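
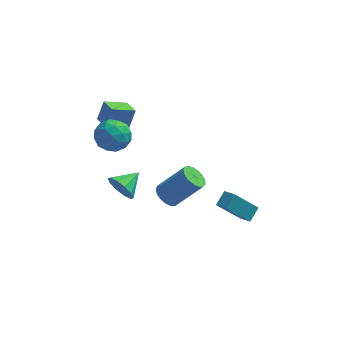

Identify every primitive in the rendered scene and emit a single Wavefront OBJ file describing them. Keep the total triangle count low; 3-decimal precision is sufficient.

v -0.036 -1.112 -4.518
v 0.355 -0.563 -4.931
v 1.806 -0.38 -3.315
v 1.416 -0.928 -2.902
v 0.105 -0.364 -4.729
v 1.556 -0.18 -3.113
v -0.177 -0.335 -4.479
v 1.274 -0.152 -2.863
v -0.427 -0.485 -4.238
v 1.024 -0.302 -2.622
v -0.587 -0.778 -4.061
v 0.864 -0.595 -2.445
v -0.621 -1.148 -3.989
v 0.83 -0.965 -2.372
v -0.521 -1.509 -4.038
v 0.931 -1.326 -2.421
v -0.309 -1.779 -4.197
v 1.142 -1.596 -2.58
v -0.035 -1.897 -4.43
v 1.416 -1.713 -2.813
v 0.239 -1.834 -4.683
v 1.69 -1.651 -3.066
v 0.45 -1.606 -4.898
v 1.901 -1.423 -3.281
v 0.55 -1.265 -5.026
v 2.001 -1.081 -3.41
v 0.516 -0.888 -5.038
v 1.967 -0.705 -3.422
v -3.317 -0.409 0.467
v -3 0.012 1.589
v -3.865 0.492 0.284
v -3.547 0.913 1.406
v -2.153 0.187 -0.086
v -1.835 0.608 1.036
v -2.7 1.088 -0.269
v -2.383 1.509 0.853
v -2.111 -4.225 -0.977
v -1.584 -4.359 -1.694
v -1.269 -3.235 -0.543
v -1.964 -3.977 -1.829
v -2.401 -3.689 -1.639
v -2.726 -3.605 -1.196
v -2.817 -3.759 -0.669
v -2.638 -4.09 -0.259
v -2.258 -4.473 -0.124
v -1.822 -4.761 -0.314
v -1.496 -4.844 -0.758
v -1.405 -4.691 -1.284
v -2.972 -1.261 1.916
v -2.149 -1.117 1.277
v -3.331 -2.723 1.123
v -2.508 -2.579 0.484
v -2.352 -2.791 1.502
v -2.131 -1.887 1.992
v -3.349 -1.953 0.408
v -3.128 -1.049 0.898
v -2.383 -1.544 0.345
v -1.766 -2.062 1.021
v -3.714 -1.778 1.379
v -3.097 -2.296 2.055
v -2.529 -1.061 1.666
v -2.951 -2.779 0.734
v -2.859 -2.904 1.332
v -2.376 -2.819 0.957
v -2.518 -1.514 2.086
v -2.035 -1.429 1.711
v -2.154 -2.413 1.843
v -3.445 -2.411 0.689
v -2.962 -2.326 0.314
v -3.104 -1.021 1.443
v -2.621 -0.936 1.068
v -3.326 -1.427 0.557
v -2.183 -1.227 0.743
v -2.394 -2.086 0.277
v -2.888 -1.718 0.232
v -2.758 -1.187 0.52
v -1.821 -1.531 1.14
v -2.031 -2.391 0.674
v -1.94 -2.515 1.273
v -1.809 -1.984 1.561
v -1.958 -1.782 0.592
v -3.449 -1.449 1.726
v -3.659 -2.309 1.26
v -3.671 -1.856 0.839
v -3.54 -1.325 1.127
v -3.086 -1.754 2.123
v -3.297 -2.613 1.657
v -2.722 -2.653 1.88
v -2.592 -2.122 2.168
v -3.522 -2.058 1.808
v 2.689 -2.792 -3.422
v 3.25 -3.323 -3.118
v 3.072 -2.086 -2.896
v 3.633 -2.617 -2.593
v 3.927 -2.343 -4.927
v 4.488 -2.874 -4.624
v 4.31 -1.637 -4.402
v 4.871 -2.168 -4.098
f 2 1 5
f 2 5 3
f 3 5 6
f 3 6 4
f 5 1 7
f 5 7 6
f 6 7 8
f 6 8 4
f 7 1 9
f 7 9 8
f 8 9 10
f 8 10 4
f 9 1 11
f 9 11 10
f 10 11 12
f 10 12 4
f 11 1 13
f 11 13 12
f 12 13 14
f 12 14 4
f 13 1 15
f 13 15 14
f 14 15 16
f 14 16 4
f 15 1 17
f 15 17 16
f 16 17 18
f 16 18 4
f 17 1 19
f 17 19 18
f 18 19 20
f 18 20 4
f 19 1 21
f 19 21 20
f 20 21 22
f 20 22 4
f 21 1 23
f 21 23 22
f 22 23 24
f 22 24 4
f 23 1 25
f 23 25 24
f 24 25 26
f 24 26 4
f 25 1 27
f 25 27 26
f 26 27 28
f 26 28 4
f 27 1 2
f 27 2 28
f 28 2 3
f 28 3 4
f 30 32 29
f 33 30 29
f 29 32 31
f 31 33 29
f 30 36 32
f 34 30 33
f 34 36 30
f 32 36 31
f 35 33 31
f 31 36 35
f 35 34 33
f 36 34 35
f 38 37 40
f 38 40 39
f 40 37 41
f 40 41 39
f 41 37 42
f 41 42 39
f 42 37 43
f 42 43 39
f 43 37 44
f 43 44 39
f 44 37 45
f 44 45 39
f 45 37 46
f 45 46 39
f 46 37 47
f 46 47 39
f 47 37 48
f 47 48 39
f 48 37 38
f 48 38 39
f 49 86 65
f 86 60 89
f 65 89 54
f 86 89 65
f 49 65 61
f 65 54 66
f 61 66 50
f 65 66 61
f 49 61 70
f 61 50 71
f 70 71 56
f 61 71 70
f 49 70 82
f 70 56 85
f 82 85 59
f 70 85 82
f 49 82 86
f 82 59 90
f 86 90 60
f 82 90 86
f 50 66 77
f 66 54 80
f 77 80 58
f 66 80 77
f 54 89 67
f 89 60 88
f 67 88 53
f 89 88 67
f 60 90 87
f 90 59 83
f 87 83 51
f 90 83 87
f 59 85 84
f 85 56 72
f 84 72 55
f 85 72 84
f 56 71 76
f 71 50 73
f 76 73 57
f 71 73 76
f 52 78 64
f 78 58 79
f 64 79 53
f 78 79 64
f 52 64 62
f 64 53 63
f 62 63 51
f 64 63 62
f 52 62 69
f 62 51 68
f 69 68 55
f 62 68 69
f 52 69 74
f 69 55 75
f 74 75 57
f 69 75 74
f 52 74 78
f 74 57 81
f 78 81 58
f 74 81 78
f 53 79 67
f 79 58 80
f 67 80 54
f 79 80 67
f 51 63 87
f 63 53 88
f 87 88 60
f 63 88 87
f 55 68 84
f 68 51 83
f 84 83 59
f 68 83 84
f 57 75 76
f 75 55 72
f 76 72 56
f 75 72 76
f 58 81 77
f 81 57 73
f 77 73 50
f 81 73 77
f 92 94 91
f 95 92 91
f 91 94 93
f 93 95 91
f 92 98 94
f 96 92 95
f 96 98 92
f 94 98 93
f 97 95 93
f 93 98 97
f 97 96 95
f 98 96 97



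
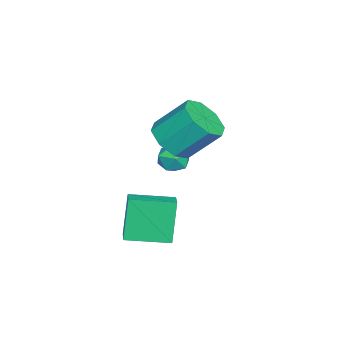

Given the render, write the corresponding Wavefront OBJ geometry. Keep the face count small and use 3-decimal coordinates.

v 0.88 1.727 -4.094
v 0.252 1.785 -2.248
v 0.471 3.489 -4.289
v -0.157 3.548 -2.444
v 1.717 1.952 -3.816
v 1.089 2.011 -1.971
v 1.308 3.715 -4.012
v 0.68 3.773 -2.166
v -3.181 3.091 -1.468
v -2.963 3.461 -2.092
v -2.157 2.419 -1.508
v -1.939 2.789 -2.132
v -1.957 3.148 -1.466
v -2.59 3.563 -1.441
v -2.53 2.317 -2.159
v -3.163 2.732 -2.134
v -2.56 2.982 -2.519
v -2.206 3.496 -2.09
v -2.914 2.384 -1.51
v -2.56 2.898 -1.081
v -1.207 3.132 0.02
v -0.224 2.897 0.341
v -0.351 4.172 1.662
v -1.333 4.408 1.34
v -0.235 3.48 -0.223
v -0.362 4.755 1.098
v -0.815 3.86 -0.645
v -0.942 5.135 0.676
v -1.624 3.813 -0.677
v -1.751 5.088 0.643
v -2.189 3.368 -0.302
v -2.316 4.643 1.019
v -2.178 2.785 0.262
v -2.305 4.06 1.583
v -1.598 2.405 0.684
v -1.725 3.68 2.005
v -0.789 2.452 0.717
v -0.916 3.727 2.037
f 2 4 1
f 5 2 1
f 1 4 3
f 3 5 1
f 2 8 4
f 6 2 5
f 6 8 2
f 4 8 3
f 7 5 3
f 3 8 7
f 7 6 5
f 8 6 7
f 9 20 14
f 9 14 10
f 9 10 16
f 9 16 19
f 9 19 20
f 10 14 18
f 14 20 13
f 20 19 11
f 19 16 15
f 16 10 17
f 12 18 13
f 12 13 11
f 12 11 15
f 12 15 17
f 12 17 18
f 13 18 14
f 11 13 20
f 15 11 19
f 17 15 16
f 18 17 10
f 22 21 25
f 22 25 23
f 23 25 26
f 23 26 24
f 25 21 27
f 25 27 26
f 26 27 28
f 26 28 24
f 27 21 29
f 27 29 28
f 28 29 30
f 28 30 24
f 29 21 31
f 29 31 30
f 30 31 32
f 30 32 24
f 31 21 33
f 31 33 32
f 32 33 34
f 32 34 24
f 33 21 35
f 33 35 34
f 34 35 36
f 34 36 24
f 35 21 37
f 35 37 36
f 36 37 38
f 36 38 24
f 37 21 22
f 37 22 38
f 38 22 23
f 38 23 24



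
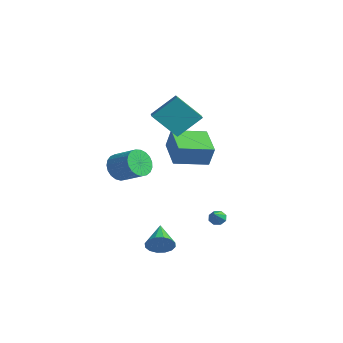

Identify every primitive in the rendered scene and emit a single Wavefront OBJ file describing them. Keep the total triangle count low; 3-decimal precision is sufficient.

v 0.952 1.591 -3.386
v 1.307 1.576 -3.766
v 1.768 0.809 -2.594
v 1.362 1.883 -3.519
v 1.176 2.019 -3.195
v 0.86 1.904 -2.982
v 0.598 1.606 -3.007
v 0.543 1.299 -3.254
v 0.728 1.163 -3.578
v 1.045 1.277 -3.791
v -3.279 -2.14 -0.19
v -2.789 -2.324 -0.995
v -1.411 -1.805 -0.274
v -1.901 -1.62 0.53
v -2.902 -1.945 -1.052
v -1.524 -1.426 -0.331
v -3.081 -1.6 -0.959
v -1.702 -1.081 -0.239
v -3.293 -1.348 -0.734
v -1.914 -0.829 -0.013
v -3.503 -1.233 -0.415
v -2.125 -0.714 0.306
v -3.675 -1.275 -0.057
v -2.296 -0.756 0.664
v -3.778 -1.466 0.278
v -2.399 -0.947 0.999
v -3.795 -1.774 0.532
v -2.416 -1.255 1.253
v -3.723 -2.145 0.661
v -2.344 -1.625 1.382
v -3.574 -2.515 0.643
v -2.195 -1.995 1.364
v -3.374 -2.82 0.481
v -1.995 -2.301 1.201
v -3.158 -3.007 0.202
v -1.779 -2.488 0.923
v -2.963 -3.045 -0.144
v -1.584 -2.526 0.577
v -2.822 -2.926 -0.498
v -1.444 -2.407 0.222
v -2.761 -2.671 -0.799
v -1.382 -2.152 -0.079
v -5.197 2.063 0.016
v -4.682 2.117 1.349
v -4.597 4.082 -0.298
v -4.082 4.137 1.035
v -3.338 1.403 -0.675
v -2.823 1.458 0.658
v -2.738 3.423 -0.989
v -2.223 3.477 0.344
v -3.46 1.692 1.509
v -4.438 0.612 2.98
v -3.029 3.085 2.819
v -4.007 2.005 4.29
v -2.453 1.135 1.77
v -3.431 0.055 3.241
v -2.022 2.528 3.08
v -3 1.448 4.551
v 3.436 -3.607 -3.188
v 3.949 -3.273 -2.643
v 2.124 -2.793 -2.452
v 3.938 -2.998 -2.966
v 3.793 -2.887 -3.349
v 3.551 -2.968 -3.689
v 3.279 -3.221 -3.894
v 3.049 -3.577 -3.91
v 2.922 -3.941 -3.733
v 2.933 -4.216 -3.41
v 3.079 -4.328 -3.027
v 3.32 -4.246 -2.687
v 3.592 -3.993 -2.482
v 3.822 -3.637 -2.466
f 2 1 4
f 2 4 3
f 4 1 5
f 4 5 3
f 5 1 6
f 5 6 3
f 6 1 7
f 6 7 3
f 7 1 8
f 7 8 3
f 8 1 9
f 8 9 3
f 9 1 10
f 9 10 3
f 10 1 2
f 10 2 3
f 12 11 15
f 12 15 13
f 13 15 16
f 13 16 14
f 15 11 17
f 15 17 16
f 16 17 18
f 16 18 14
f 17 11 19
f 17 19 18
f 18 19 20
f 18 20 14
f 19 11 21
f 19 21 20
f 20 21 22
f 20 22 14
f 21 11 23
f 21 23 22
f 22 23 24
f 22 24 14
f 23 11 25
f 23 25 24
f 24 25 26
f 24 26 14
f 25 11 27
f 25 27 26
f 26 27 28
f 26 28 14
f 27 11 29
f 27 29 28
f 28 29 30
f 28 30 14
f 29 11 31
f 29 31 30
f 30 31 32
f 30 32 14
f 31 11 33
f 31 33 32
f 32 33 34
f 32 34 14
f 33 11 35
f 33 35 34
f 34 35 36
f 34 36 14
f 35 11 37
f 35 37 36
f 36 37 38
f 36 38 14
f 37 11 39
f 37 39 38
f 38 39 40
f 38 40 14
f 39 11 41
f 39 41 40
f 40 41 42
f 40 42 14
f 41 11 12
f 41 12 42
f 42 12 13
f 42 13 14
f 44 46 43
f 47 44 43
f 43 46 45
f 45 47 43
f 44 50 46
f 48 44 47
f 48 50 44
f 46 50 45
f 49 47 45
f 45 50 49
f 49 48 47
f 50 48 49
f 52 54 51
f 55 52 51
f 51 54 53
f 53 55 51
f 52 58 54
f 56 52 55
f 56 58 52
f 54 58 53
f 57 55 53
f 53 58 57
f 57 56 55
f 58 56 57
f 60 59 62
f 60 62 61
f 62 59 63
f 62 63 61
f 63 59 64
f 63 64 61
f 64 59 65
f 64 65 61
f 65 59 66
f 65 66 61
f 66 59 67
f 66 67 61
f 67 59 68
f 67 68 61
f 68 59 69
f 68 69 61
f 69 59 70
f 69 70 61
f 70 59 71
f 70 71 61
f 71 59 72
f 71 72 61
f 72 59 60
f 72 60 61



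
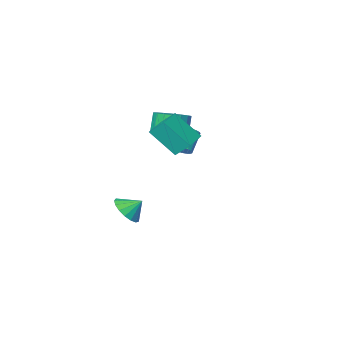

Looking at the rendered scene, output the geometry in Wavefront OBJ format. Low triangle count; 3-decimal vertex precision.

v -0.687 -1.973 2.128
v 0.278 -1.866 2.441
v -0.068 -2.161 3.605
v -1.033 -2.267 3.292
v 0.107 -1.449 2.495
v -0.238 -1.743 3.66
v -0.221 -1.136 2.477
v -0.566 -1.43 3.642
v -0.641 -0.988 2.39
v -0.987 -1.282 3.555
v -1.071 -1.036 2.251
v -1.416 -1.33 3.415
v -1.424 -1.269 2.087
v -1.77 -1.563 3.252
v -1.632 -1.641 1.931
v -1.977 -1.935 3.096
v -1.652 -2.079 1.815
v -1.998 -2.374 2.979
v -1.482 -2.497 1.76
v -1.827 -2.791 2.925
v -1.154 -2.81 1.778
v -1.499 -3.104 2.943
v -0.733 -2.958 1.865
v -1.079 -3.252 3.03
v -0.304 -2.91 2.005
v -0.649 -3.204 3.169
v 0.05 -2.677 2.168
v -0.296 -2.971 3.333
v 0.257 -2.305 2.324
v -0.088 -2.599 3.489
v -1.895 -2.741 0.305
v -1.575 -3.225 0.291
v -2.406 -3.803 1.301
v -2.725 -3.319 1.315
v -1.461 -3.094 0.459
v -2.292 -3.672 1.469
v -1.423 -2.903 0.6
v -2.253 -3.481 1.611
v -1.465 -2.683 0.691
v -2.296 -3.261 1.701
v -1.582 -2.474 0.714
v -2.413 -3.052 1.725
v -1.754 -2.311 0.667
v -2.584 -2.889 1.677
v -1.949 -2.222 0.557
v -2.78 -2.8 1.568
v -2.135 -2.223 0.404
v -2.966 -2.8 1.414
v -2.279 -2.313 0.233
v -3.11 -2.891 1.243
v -2.357 -2.478 0.075
v -3.188 -3.056 1.085
v -2.355 -2.688 -0.043
v -3.186 -3.266 0.967
v -2.274 -2.907 -0.102
v -3.104 -3.485 0.909
v -2.126 -3.098 -0.09
v -2.957 -3.676 0.921
v -1.939 -3.227 -0.009
v -2.77 -3.804 1.001
v -1.744 -3.272 0.125
v -2.575 -3.849 1.136
v 0.443 -0.896 3.521
v -0.023 -0.218 4.324
v -0.47 0.157 2.101
v -0.937 0.836 2.904
v 1.637 0.024 3.436
v 1.17 0.703 4.239
v 0.723 1.078 2.016
v 0.257 1.756 2.819
v 1.219 -3.174 -3.63
v 1.959 -3.056 -2.983
v 0.521 -2.746 -2.91
v 1.956 -2.65 -3.227
v 1.784 -2.364 -3.564
v 1.483 -2.263 -3.915
v 1.121 -2.371 -4.202
v 0.781 -2.663 -4.357
v 0.542 -3.072 -4.346
v 0.458 -3.504 -4.171
v 0.548 -3.861 -3.872
v 0.792 -4.06 -3.517
v 1.133 -4.056 -3.189
v 1.494 -3.85 -2.962
v 1.792 -3.489 -2.887
f 2 1 5
f 2 5 3
f 3 5 6
f 3 6 4
f 5 1 7
f 5 7 6
f 6 7 8
f 6 8 4
f 7 1 9
f 7 9 8
f 8 9 10
f 8 10 4
f 9 1 11
f 9 11 10
f 10 11 12
f 10 12 4
f 11 1 13
f 11 13 12
f 12 13 14
f 12 14 4
f 13 1 15
f 13 15 14
f 14 15 16
f 14 16 4
f 15 1 17
f 15 17 16
f 16 17 18
f 16 18 4
f 17 1 19
f 17 19 18
f 18 19 20
f 18 20 4
f 19 1 21
f 19 21 20
f 20 21 22
f 20 22 4
f 21 1 23
f 21 23 22
f 22 23 24
f 22 24 4
f 23 1 25
f 23 25 24
f 24 25 26
f 24 26 4
f 25 1 27
f 25 27 26
f 26 27 28
f 26 28 4
f 27 1 29
f 27 29 28
f 28 29 30
f 28 30 4
f 29 1 2
f 29 2 30
f 30 2 3
f 30 3 4
f 32 31 35
f 32 35 33
f 33 35 36
f 33 36 34
f 35 31 37
f 35 37 36
f 36 37 38
f 36 38 34
f 37 31 39
f 37 39 38
f 38 39 40
f 38 40 34
f 39 31 41
f 39 41 40
f 40 41 42
f 40 42 34
f 41 31 43
f 41 43 42
f 42 43 44
f 42 44 34
f 43 31 45
f 43 45 44
f 44 45 46
f 44 46 34
f 45 31 47
f 45 47 46
f 46 47 48
f 46 48 34
f 47 31 49
f 47 49 48
f 48 49 50
f 48 50 34
f 49 31 51
f 49 51 50
f 50 51 52
f 50 52 34
f 51 31 53
f 51 53 52
f 52 53 54
f 52 54 34
f 53 31 55
f 53 55 54
f 54 55 56
f 54 56 34
f 55 31 57
f 55 57 56
f 56 57 58
f 56 58 34
f 57 31 59
f 57 59 58
f 58 59 60
f 58 60 34
f 59 31 61
f 59 61 60
f 60 61 62
f 60 62 34
f 61 31 32
f 61 32 62
f 62 32 33
f 62 33 34
f 64 66 63
f 67 64 63
f 63 66 65
f 65 67 63
f 64 70 66
f 68 64 67
f 68 70 64
f 66 70 65
f 69 67 65
f 65 70 69
f 69 68 67
f 70 68 69
f 72 71 74
f 72 74 73
f 74 71 75
f 74 75 73
f 75 71 76
f 75 76 73
f 76 71 77
f 76 77 73
f 77 71 78
f 77 78 73
f 78 71 79
f 78 79 73
f 79 71 80
f 79 80 73
f 80 71 81
f 80 81 73
f 81 71 82
f 81 82 73
f 82 71 83
f 82 83 73
f 83 71 84
f 83 84 73
f 84 71 85
f 84 85 73
f 85 71 72
f 85 72 73



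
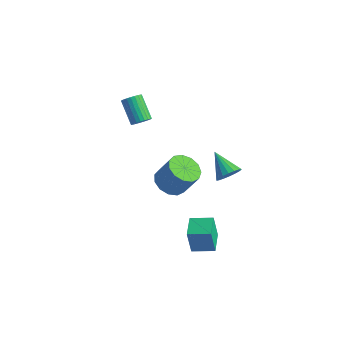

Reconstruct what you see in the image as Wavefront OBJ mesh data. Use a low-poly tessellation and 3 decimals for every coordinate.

v -2.155 -1.277 2.904
v -1.729 -1.001 3.224
v -2.879 -0.467 4.296
v -3.305 -0.743 3.976
v -1.79 -0.832 3.074
v -2.94 -0.298 4.146
v -1.907 -0.73 2.898
v -3.057 -0.197 3.97
v -2.062 -0.712 2.723
v -3.212 -0.179 3.795
v -2.23 -0.78 2.576
v -3.38 -0.247 3.648
v -2.388 -0.924 2.479
v -3.538 -0.39 3.55
v -2.51 -1.121 2.446
v -3.66 -0.587 3.518
v -2.578 -1.342 2.483
v -3.728 -0.808 3.555
v -2.581 -1.553 2.584
v -3.731 -1.019 3.656
v -2.52 -1.722 2.734
v -3.67 -1.188 3.806
v -2.403 -1.823 2.91
v -3.553 -1.29 3.982
v -2.248 -1.841 3.085
v -3.398 -1.308 4.157
v -2.08 -1.773 3.232
v -3.23 -1.24 4.304
v -1.922 -1.63 3.33
v -3.072 -1.096 4.401
v -1.8 -1.433 3.362
v -2.95 -0.899 4.434
v -1.732 -1.212 3.325
v -2.882 -0.678 4.397
v 3.012 -0.103 0.417
v 3.419 -0.188 1.077
v 1.668 0.343 1.303
v 3.474 0.144 0.995
v 3.439 0.428 0.798
v 3.318 0.606 0.525
v 3.137 0.644 0.232
v 2.932 0.534 -0.025
v 2.742 0.298 -0.195
v 2.605 -0.017 -0.243
v 2.549 -0.35 -0.16
v 2.585 -0.634 0.037
v 2.706 -0.812 0.309
v 2.886 -0.85 0.603
v 3.092 -0.74 0.86
v 3.282 -0.504 1.029
v 1.81 -1.588 -4.757
v 1.614 -1.741 -3.166
v 2.921 -0.886 -4.553
v 2.725 -1.039 -2.962
v 2.555 -2.761 -4.778
v 2.359 -2.914 -3.187
v 3.666 -2.059 -4.574
v 3.47 -2.212 -2.983
v -1.04 -0.173 -2.777
v -0.176 -0.603 -3.137
v 0.624 -0.278 -1.603
v -0.24 0.153 -1.243
v -0.147 -0.039 -3.271
v 0.654 0.286 -1.738
v -0.401 0.482 -3.249
v 0.4 0.807 -1.716
v -0.858 0.796 -3.077
v -0.057 1.121 -1.544
v -1.373 0.802 -2.809
v -0.572 1.127 -1.276
v -1.782 0.498 -2.531
v -0.982 0.823 -0.998
v -1.956 -0.018 -2.331
v -1.155 0.307 -0.798
v -1.839 -0.583 -2.272
v -1.038 -0.258 -0.739
v -1.468 -1.018 -2.374
v -0.668 -0.693 -0.841
v -0.962 -1.185 -2.603
v -0.161 -0.86 -1.07
v -0.48 -1.03 -2.887
v 0.32 -0.705 -1.354
f 2 1 5
f 2 5 3
f 3 5 6
f 3 6 4
f 5 1 7
f 5 7 6
f 6 7 8
f 6 8 4
f 7 1 9
f 7 9 8
f 8 9 10
f 8 10 4
f 9 1 11
f 9 11 10
f 10 11 12
f 10 12 4
f 11 1 13
f 11 13 12
f 12 13 14
f 12 14 4
f 13 1 15
f 13 15 14
f 14 15 16
f 14 16 4
f 15 1 17
f 15 17 16
f 16 17 18
f 16 18 4
f 17 1 19
f 17 19 18
f 18 19 20
f 18 20 4
f 19 1 21
f 19 21 20
f 20 21 22
f 20 22 4
f 21 1 23
f 21 23 22
f 22 23 24
f 22 24 4
f 23 1 25
f 23 25 24
f 24 25 26
f 24 26 4
f 25 1 27
f 25 27 26
f 26 27 28
f 26 28 4
f 27 1 29
f 27 29 28
f 28 29 30
f 28 30 4
f 29 1 31
f 29 31 30
f 30 31 32
f 30 32 4
f 31 1 33
f 31 33 32
f 32 33 34
f 32 34 4
f 33 1 2
f 33 2 34
f 34 2 3
f 34 3 4
f 36 35 38
f 36 38 37
f 38 35 39
f 38 39 37
f 39 35 40
f 39 40 37
f 40 35 41
f 40 41 37
f 41 35 42
f 41 42 37
f 42 35 43
f 42 43 37
f 43 35 44
f 43 44 37
f 44 35 45
f 44 45 37
f 45 35 46
f 45 46 37
f 46 35 47
f 46 47 37
f 47 35 48
f 47 48 37
f 48 35 49
f 48 49 37
f 49 35 50
f 49 50 37
f 50 35 36
f 50 36 37
f 52 54 51
f 55 52 51
f 51 54 53
f 53 55 51
f 52 58 54
f 56 52 55
f 56 58 52
f 54 58 53
f 57 55 53
f 53 58 57
f 57 56 55
f 58 56 57
f 60 59 63
f 60 63 61
f 61 63 64
f 61 64 62
f 63 59 65
f 63 65 64
f 64 65 66
f 64 66 62
f 65 59 67
f 65 67 66
f 66 67 68
f 66 68 62
f 67 59 69
f 67 69 68
f 68 69 70
f 68 70 62
f 69 59 71
f 69 71 70
f 70 71 72
f 70 72 62
f 71 59 73
f 71 73 72
f 72 73 74
f 72 74 62
f 73 59 75
f 73 75 74
f 74 75 76
f 74 76 62
f 75 59 77
f 75 77 76
f 76 77 78
f 76 78 62
f 77 59 79
f 77 79 78
f 78 79 80
f 78 80 62
f 79 59 81
f 79 81 80
f 80 81 82
f 80 82 62
f 81 59 60
f 81 60 82
f 82 60 61
f 82 61 62



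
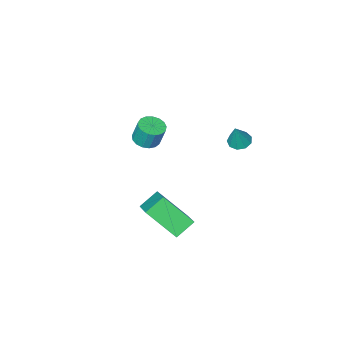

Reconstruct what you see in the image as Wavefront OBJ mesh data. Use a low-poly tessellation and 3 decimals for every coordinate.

v 2.676 -1.848 -1.952
v 3.425 -0.218 -0.878
v 1.772 -0.496 -3.373
v 2.521 1.134 -2.3
v 3.719 -1.874 -2.64
v 4.468 -0.244 -1.567
v 2.815 -0.522 -4.062
v 3.564 1.108 -2.988
v 0.053 1.394 2.944
v 0.482 1.77 2.701
v 0.547 1.666 4.236
v 0.131 1.99 2.789
v -0.257 1.931 2.95
v -0.5 1.622 3.108
v -0.485 1.206 3.189
v -0.217 0.878 3.156
v 0.176 0.792 3.023
v 0.512 0.988 2.853
v 0.633 1.374 2.726
v 2.084 -3.674 0.671
v 2.628 -4.135 0.871
v 2.5 -3.766 2.069
v 1.956 -3.306 1.869
v 2.796 -3.832 0.795
v 2.669 -3.463 1.993
v 2.801 -3.494 0.691
v 2.674 -3.125 1.89
v 2.642 -3.196 0.583
v 2.514 -2.827 1.781
v 2.354 -3.009 0.495
v 2.227 -2.64 1.693
v 2.005 -2.974 0.447
v 1.878 -2.605 1.645
v 1.674 -3.099 0.45
v 1.547 -2.73 1.648
v 1.437 -3.356 0.504
v 1.309 -2.987 1.702
v 1.348 -3.686 0.596
v 1.22 -3.318 1.794
v 1.427 -4.014 0.706
v 1.3 -3.645 1.904
v 1.657 -4.264 0.807
v 1.53 -3.895 2.005
v 1.985 -4.378 0.877
v 1.857 -4.009 2.075
v 2.335 -4.332 0.9
v 2.208 -3.963 2.098
f 2 4 1
f 5 2 1
f 1 4 3
f 3 5 1
f 2 8 4
f 6 2 5
f 6 8 2
f 4 8 3
f 7 5 3
f 3 8 7
f 7 6 5
f 8 6 7
f 10 9 12
f 10 12 11
f 12 9 13
f 12 13 11
f 13 9 14
f 13 14 11
f 14 9 15
f 14 15 11
f 15 9 16
f 15 16 11
f 16 9 17
f 16 17 11
f 17 9 18
f 17 18 11
f 18 9 19
f 18 19 11
f 19 9 10
f 19 10 11
f 21 20 24
f 21 24 22
f 22 24 25
f 22 25 23
f 24 20 26
f 24 26 25
f 25 26 27
f 25 27 23
f 26 20 28
f 26 28 27
f 27 28 29
f 27 29 23
f 28 20 30
f 28 30 29
f 29 30 31
f 29 31 23
f 30 20 32
f 30 32 31
f 31 32 33
f 31 33 23
f 32 20 34
f 32 34 33
f 33 34 35
f 33 35 23
f 34 20 36
f 34 36 35
f 35 36 37
f 35 37 23
f 36 20 38
f 36 38 37
f 37 38 39
f 37 39 23
f 38 20 40
f 38 40 39
f 39 40 41
f 39 41 23
f 40 20 42
f 40 42 41
f 41 42 43
f 41 43 23
f 42 20 44
f 42 44 43
f 43 44 45
f 43 45 23
f 44 20 46
f 44 46 45
f 45 46 47
f 45 47 23
f 46 20 21
f 46 21 47
f 47 21 22
f 47 22 23



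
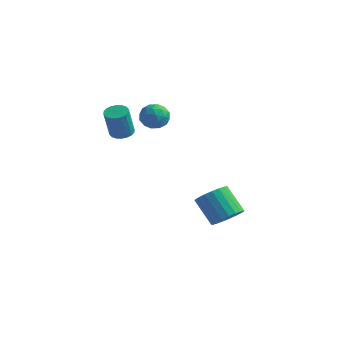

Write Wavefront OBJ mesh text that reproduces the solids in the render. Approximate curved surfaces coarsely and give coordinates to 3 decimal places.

v 4.598 3.415 -3.24
v 5.324 3.531 -2.593
v 4.089 3.781 -1.252
v 3.362 3.665 -1.9
v 5.263 3.913 -2.72
v 4.027 4.163 -1.38
v 5.086 4.209 -2.938
v 3.851 4.459 -1.597
v 4.825 4.368 -3.208
v 3.59 4.617 -1.867
v 4.525 4.362 -3.483
v 3.29 4.611 -2.143
v 4.238 4.192 -3.717
v 3.002 4.442 -2.376
v 4.012 3.888 -3.868
v 2.777 4.138 -2.527
v 3.888 3.502 -3.91
v 2.653 3.752 -2.57
v 3.886 3.102 -3.837
v 2.651 3.351 -2.497
v 4.008 2.755 -3.661
v 2.773 3.005 -2.32
v 4.231 2.522 -3.412
v 2.996 2.772 -2.071
v 4.518 2.444 -3.133
v 3.283 2.694 -1.792
v 4.819 2.534 -2.873
v 3.583 2.784 -1.532
v 5.081 2.776 -2.676
v 3.846 3.026 -1.335
v 5.26 3.129 -2.577
v 4.024 3.378 -1.236
v 0.039 2.076 3.19
v 0.559 2.682 2.865
v 0.901 1.918 4.275
v 1.421 2.524 3.95
v 0.645 2.741 4.256
v 0.112 2.838 3.585
v 1.348 1.762 3.555
v 0.815 1.859 2.884
v 1.368 2.488 3.09
v 0.933 3.093 3.523
v 0.527 1.507 3.617
v 0.092 2.112 4.05
v 0.223 2.392 2.932
v 1.237 2.208 4.208
v 0.781 2.335 4.388
v 1.086 2.691 4.196
v -0.04 2.485 3.356
v 0.266 2.841 3.165
v 0.317 2.876 3.982
v 1.194 1.759 3.975
v 1.5 2.115 3.784
v 0.374 1.909 2.944
v 0.679 2.265 2.752
v 1.143 1.724 3.158
v 1.004 2.635 2.873
v 1.511 2.542 3.511
v 1.468 2.094 3.279
v 1.155 2.151 2.885
v 0.749 2.991 3.128
v 1.256 2.898 3.766
v 0.799 3.026 3.946
v 0.486 3.083 3.552
v 1.224 2.876 3.261
v 0.204 1.702 3.374
v 0.711 1.609 4.012
v 0.974 1.517 3.588
v 0.661 1.574 3.194
v -0.051 2.058 3.629
v 0.456 1.965 4.267
v 0.305 2.449 4.255
v -0.008 2.506 3.861
v 0.236 1.724 3.879
v -0.112 0.609 2.846
v 0.506 0.836 2.899
v 0.569 0.278 4.567
v -0.048 0.051 4.514
v 0.344 1.067 2.982
v 0.407 0.509 4.65
v 0.092 1.207 3.038
v 0.155 0.649 4.706
v -0.201 1.228 3.056
v -0.138 0.67 4.724
v -0.475 1.127 3.033
v -0.412 0.569 4.701
v -0.678 0.923 2.972
v -0.615 0.365 4.64
v -0.768 0.657 2.887
v -0.705 0.099 4.555
v -0.729 0.382 2.793
v -0.666 -0.176 4.461
v -0.567 0.151 2.71
v -0.504 -0.407 4.378
v -0.315 0.011 2.654
v -0.252 -0.547 4.322
v -0.022 -0.01 2.636
v 0.041 -0.568 4.304
v 0.252 0.091 2.659
v 0.315 -0.467 4.327
v 0.455 0.295 2.72
v 0.518 -0.263 4.388
v 0.545 0.561 2.805
v 0.608 0.003 4.473
f 2 1 5
f 2 5 3
f 3 5 6
f 3 6 4
f 5 1 7
f 5 7 6
f 6 7 8
f 6 8 4
f 7 1 9
f 7 9 8
f 8 9 10
f 8 10 4
f 9 1 11
f 9 11 10
f 10 11 12
f 10 12 4
f 11 1 13
f 11 13 12
f 12 13 14
f 12 14 4
f 13 1 15
f 13 15 14
f 14 15 16
f 14 16 4
f 15 1 17
f 15 17 16
f 16 17 18
f 16 18 4
f 17 1 19
f 17 19 18
f 18 19 20
f 18 20 4
f 19 1 21
f 19 21 20
f 20 21 22
f 20 22 4
f 21 1 23
f 21 23 22
f 22 23 24
f 22 24 4
f 23 1 25
f 23 25 24
f 24 25 26
f 24 26 4
f 25 1 27
f 25 27 26
f 26 27 28
f 26 28 4
f 27 1 29
f 27 29 28
f 28 29 30
f 28 30 4
f 29 1 31
f 29 31 30
f 30 31 32
f 30 32 4
f 31 1 2
f 31 2 32
f 32 2 3
f 32 3 4
f 33 70 49
f 70 44 73
f 49 73 38
f 70 73 49
f 33 49 45
f 49 38 50
f 45 50 34
f 49 50 45
f 33 45 54
f 45 34 55
f 54 55 40
f 45 55 54
f 33 54 66
f 54 40 69
f 66 69 43
f 54 69 66
f 33 66 70
f 66 43 74
f 70 74 44
f 66 74 70
f 34 50 61
f 50 38 64
f 61 64 42
f 50 64 61
f 38 73 51
f 73 44 72
f 51 72 37
f 73 72 51
f 44 74 71
f 74 43 67
f 71 67 35
f 74 67 71
f 43 69 68
f 69 40 56
f 68 56 39
f 69 56 68
f 40 55 60
f 55 34 57
f 60 57 41
f 55 57 60
f 36 62 48
f 62 42 63
f 48 63 37
f 62 63 48
f 36 48 46
f 48 37 47
f 46 47 35
f 48 47 46
f 36 46 53
f 46 35 52
f 53 52 39
f 46 52 53
f 36 53 58
f 53 39 59
f 58 59 41
f 53 59 58
f 36 58 62
f 58 41 65
f 62 65 42
f 58 65 62
f 37 63 51
f 63 42 64
f 51 64 38
f 63 64 51
f 35 47 71
f 47 37 72
f 71 72 44
f 47 72 71
f 39 52 68
f 52 35 67
f 68 67 43
f 52 67 68
f 41 59 60
f 59 39 56
f 60 56 40
f 59 56 60
f 42 65 61
f 65 41 57
f 61 57 34
f 65 57 61
f 76 75 79
f 76 79 77
f 77 79 80
f 77 80 78
f 79 75 81
f 79 81 80
f 80 81 82
f 80 82 78
f 81 75 83
f 81 83 82
f 82 83 84
f 82 84 78
f 83 75 85
f 83 85 84
f 84 85 86
f 84 86 78
f 85 75 87
f 85 87 86
f 86 87 88
f 86 88 78
f 87 75 89
f 87 89 88
f 88 89 90
f 88 90 78
f 89 75 91
f 89 91 90
f 90 91 92
f 90 92 78
f 91 75 93
f 91 93 92
f 92 93 94
f 92 94 78
f 93 75 95
f 93 95 94
f 94 95 96
f 94 96 78
f 95 75 97
f 95 97 96
f 96 97 98
f 96 98 78
f 97 75 99
f 97 99 98
f 98 99 100
f 98 100 78
f 99 75 101
f 99 101 100
f 100 101 102
f 100 102 78
f 101 75 103
f 101 103 102
f 102 103 104
f 102 104 78
f 103 75 76
f 103 76 104
f 104 76 77
f 104 77 78



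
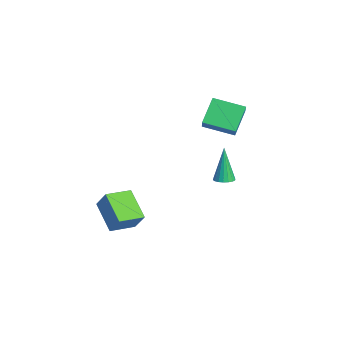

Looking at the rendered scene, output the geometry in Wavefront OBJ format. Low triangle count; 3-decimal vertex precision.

v -4.092 -3.167 -3.6
v -3.489 -2.829 -2.571
v -4.501 -1.852 -3.793
v -3.898 -1.514 -2.763
v -2.602 -2.846 -4.577
v -1.999 -2.508 -3.547
v -3.011 -1.531 -4.769
v -2.408 -1.193 -3.74
v -3.809 1.939 1.241
v -4.655 2.667 2.316
v -3.08 3.366 0.848
v -3.925 4.094 1.924
v -2.955 1.726 2.056
v -3.8 2.454 3.132
v -2.225 3.153 1.664
v -3.071 3.881 2.739
v -1.73 2.48 -1.25
v -1.298 2.771 -1.153
v -2.23 2.6 0.61
v -1.46 2.934 -1.207
v -1.675 3.007 -1.269
v -1.901 2.976 -1.328
v -2.094 2.847 -1.371
v -2.214 2.645 -1.391
v -2.239 2.41 -1.382
v -2.162 2.19 -1.348
v -2.001 2.027 -1.294
v -1.785 1.954 -1.231
v -1.559 1.985 -1.172
v -1.367 2.114 -1.129
v -1.246 2.316 -1.11
v -1.222 2.551 -1.118
f 2 4 1
f 5 2 1
f 1 4 3
f 3 5 1
f 2 8 4
f 6 2 5
f 6 8 2
f 4 8 3
f 7 5 3
f 3 8 7
f 7 6 5
f 8 6 7
f 10 12 9
f 13 10 9
f 9 12 11
f 11 13 9
f 10 16 12
f 14 10 13
f 14 16 10
f 12 16 11
f 15 13 11
f 11 16 15
f 15 14 13
f 16 14 15
f 18 17 20
f 18 20 19
f 20 17 21
f 20 21 19
f 21 17 22
f 21 22 19
f 22 17 23
f 22 23 19
f 23 17 24
f 23 24 19
f 24 17 25
f 24 25 19
f 25 17 26
f 25 26 19
f 26 17 27
f 26 27 19
f 27 17 28
f 27 28 19
f 28 17 29
f 28 29 19
f 29 17 30
f 29 30 19
f 30 17 31
f 30 31 19
f 31 17 32
f 31 32 19
f 32 17 18
f 32 18 19



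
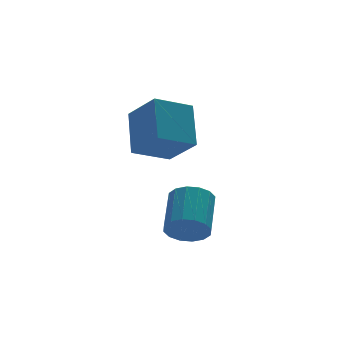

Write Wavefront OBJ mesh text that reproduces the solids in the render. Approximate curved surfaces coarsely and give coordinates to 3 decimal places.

v -1.213 -2.545 1.529
v -0.688 -1.177 2.963
v -1.652 -1.227 0.432
v -1.127 0.141 1.866
v 0.347 -2.521 0.934
v 0.872 -1.153 2.368
v -0.092 -1.203 -0.163
v 0.433 0.165 1.271
v -1.03 -4.55 -2.33
v -0.387 -4.545 -2.9
v 0.454 -3.206 -1.94
v -0.19 -3.21 -1.37
v -0.681 -4.249 -3.056
v 0.16 -2.91 -2.096
v -1.068 -4.034 -3.017
v -0.227 -2.694 -2.057
v -1.446 -3.957 -2.794
v -0.605 -2.617 -1.834
v -1.712 -4.038 -2.447
v -0.871 -2.699 -1.487
v -1.796 -4.257 -2.068
v -0.955 -2.918 -1.108
v -1.674 -4.554 -1.76
v -0.833 -3.215 -0.8
v -1.38 -4.85 -1.604
v -0.539 -3.511 -0.644
v -0.993 -5.066 -1.643
v -0.152 -3.726 -0.683
v -0.615 -5.143 -1.866
v 0.226 -3.803 -0.906
v -0.349 -5.061 -2.213
v 0.492 -3.722 -1.253
v -0.265 -4.842 -2.592
v 0.576 -3.503 -1.632
f 2 4 1
f 5 2 1
f 1 4 3
f 3 5 1
f 2 8 4
f 6 2 5
f 6 8 2
f 4 8 3
f 7 5 3
f 3 8 7
f 7 6 5
f 8 6 7
f 10 9 13
f 10 13 11
f 11 13 14
f 11 14 12
f 13 9 15
f 13 15 14
f 14 15 16
f 14 16 12
f 15 9 17
f 15 17 16
f 16 17 18
f 16 18 12
f 17 9 19
f 17 19 18
f 18 19 20
f 18 20 12
f 19 9 21
f 19 21 20
f 20 21 22
f 20 22 12
f 21 9 23
f 21 23 22
f 22 23 24
f 22 24 12
f 23 9 25
f 23 25 24
f 24 25 26
f 24 26 12
f 25 9 27
f 25 27 26
f 26 27 28
f 26 28 12
f 27 9 29
f 27 29 28
f 28 29 30
f 28 30 12
f 29 9 31
f 29 31 30
f 30 31 32
f 30 32 12
f 31 9 33
f 31 33 32
f 32 33 34
f 32 34 12
f 33 9 10
f 33 10 34
f 34 10 11
f 34 11 12



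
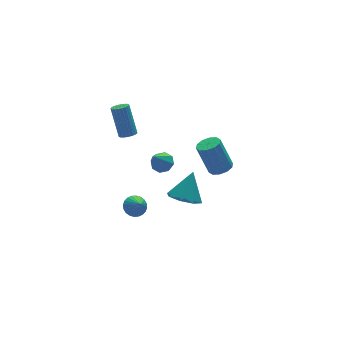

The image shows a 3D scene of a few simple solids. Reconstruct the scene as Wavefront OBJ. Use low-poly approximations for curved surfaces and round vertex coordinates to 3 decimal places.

v -0.13 3.203 -1.332
v 0.337 2.677 -1.238
v -1.01 2.677 0.112
v 0.484 3.133 -0.982
v 0.271 3.631 -0.931
v -0.177 3.877 -1.115
v -0.598 3.729 -1.425
v -0.744 3.272 -1.681
v -0.531 2.775 -1.732
v -0.083 2.528 -1.549
v -2.117 3.505 1.939
v -1.837 3.903 1.705
v -1.823 4.893 3.408
v -2.103 4.495 3.641
v -2.035 3.966 1.67
v -2.021 4.956 3.373
v -2.246 3.959 1.676
v -2.231 4.949 3.379
v -2.437 3.882 1.722
v -2.422 4.873 3.425
v -2.579 3.749 1.801
v -2.564 4.739 3.504
v -2.651 3.578 1.901
v -2.636 4.568 3.604
v -2.642 3.396 2.006
v -2.627 4.386 3.709
v -2.553 3.23 2.102
v -2.538 4.221 3.805
v -2.397 3.107 2.172
v -2.383 4.097 3.875
v -2.199 3.044 2.207
v -2.185 4.034 3.91
v -1.989 3.051 2.201
v -1.974 4.041 3.904
v -1.798 3.127 2.155
v -1.783 4.118 3.858
v -1.656 3.261 2.076
v -1.641 4.251 3.779
v -1.584 3.432 1.976
v -1.569 4.422 3.679
v -1.593 3.614 1.871
v -1.578 4.604 3.574
v -1.682 3.779 1.775
v -1.667 4.77 3.478
v -2.223 -3.357 2.29
v -1.353 -3.483 1.835
v -1.397 -2.783 3.71
v -1.642 -2.792 1.723
v -2.271 -2.431 1.943
v -2.872 -2.613 2.367
v -3.093 -3.231 2.746
v -2.805 -3.923 2.858
v -2.176 -4.283 2.637
v -1.574 -4.101 2.214
v -3.886 -0.801 0.02
v -3.239 -0.642 0.16
v -3.894 -1.519 0.88
v -3.37 -0.464 0.307
v -3.579 -0.337 0.411
v -3.834 -0.281 0.455
v -4.098 -0.304 0.433
v -4.329 -0.403 0.348
v -4.492 -0.562 0.213
v -4.564 -0.758 0.049
v -4.532 -0.961 -0.12
v -4.401 -1.139 -0.267
v -4.193 -1.265 -0.371
v -3.937 -1.321 -0.415
v -3.674 -1.298 -0.393
v -3.442 -1.199 -0.308
v -3.279 -1.04 -0.173
v -3.208 -0.844 -0.009
v 2.345 0.803 -0.881
v 2.759 1.403 -1.007
v 2.309 2.098 0.836
v 1.895 1.497 0.961
v 2.333 1.494 -1.145
v 1.883 2.189 0.698
v 1.911 1.321 -1.183
v 1.461 2.015 0.66
v 1.655 0.95 -1.105
v 1.205 1.644 0.738
v 1.662 0.523 -0.942
v 1.213 1.217 0.901
v 1.931 0.202 -0.756
v 1.481 0.897 1.087
v 2.357 0.111 -0.618
v 1.907 0.806 1.225
v 2.779 0.285 -0.58
v 2.329 0.979 1.263
v 3.035 0.656 -0.658
v 2.585 1.35 1.185
v 3.027 1.083 -0.821
v 2.578 1.777 1.022
f 2 1 4
f 2 4 3
f 4 1 5
f 4 5 3
f 5 1 6
f 5 6 3
f 6 1 7
f 6 7 3
f 7 1 8
f 7 8 3
f 8 1 9
f 8 9 3
f 9 1 10
f 9 10 3
f 10 1 2
f 10 2 3
f 12 11 15
f 12 15 13
f 13 15 16
f 13 16 14
f 15 11 17
f 15 17 16
f 16 17 18
f 16 18 14
f 17 11 19
f 17 19 18
f 18 19 20
f 18 20 14
f 19 11 21
f 19 21 20
f 20 21 22
f 20 22 14
f 21 11 23
f 21 23 22
f 22 23 24
f 22 24 14
f 23 11 25
f 23 25 24
f 24 25 26
f 24 26 14
f 25 11 27
f 25 27 26
f 26 27 28
f 26 28 14
f 27 11 29
f 27 29 28
f 28 29 30
f 28 30 14
f 29 11 31
f 29 31 30
f 30 31 32
f 30 32 14
f 31 11 33
f 31 33 32
f 32 33 34
f 32 34 14
f 33 11 35
f 33 35 34
f 34 35 36
f 34 36 14
f 35 11 37
f 35 37 36
f 36 37 38
f 36 38 14
f 37 11 39
f 37 39 38
f 38 39 40
f 38 40 14
f 39 11 41
f 39 41 40
f 40 41 42
f 40 42 14
f 41 11 43
f 41 43 42
f 42 43 44
f 42 44 14
f 43 11 12
f 43 12 44
f 44 12 13
f 44 13 14
f 46 45 48
f 46 48 47
f 48 45 49
f 48 49 47
f 49 45 50
f 49 50 47
f 50 45 51
f 50 51 47
f 51 45 52
f 51 52 47
f 52 45 53
f 52 53 47
f 53 45 54
f 53 54 47
f 54 45 46
f 54 46 47
f 56 55 58
f 56 58 57
f 58 55 59
f 58 59 57
f 59 55 60
f 59 60 57
f 60 55 61
f 60 61 57
f 61 55 62
f 61 62 57
f 62 55 63
f 62 63 57
f 63 55 64
f 63 64 57
f 64 55 65
f 64 65 57
f 65 55 66
f 65 66 57
f 66 55 67
f 66 67 57
f 67 55 68
f 67 68 57
f 68 55 69
f 68 69 57
f 69 55 70
f 69 70 57
f 70 55 71
f 70 71 57
f 71 55 72
f 71 72 57
f 72 55 56
f 72 56 57
f 74 73 77
f 74 77 75
f 75 77 78
f 75 78 76
f 77 73 79
f 77 79 78
f 78 79 80
f 78 80 76
f 79 73 81
f 79 81 80
f 80 81 82
f 80 82 76
f 81 73 83
f 81 83 82
f 82 83 84
f 82 84 76
f 83 73 85
f 83 85 84
f 84 85 86
f 84 86 76
f 85 73 87
f 85 87 86
f 86 87 88
f 86 88 76
f 87 73 89
f 87 89 88
f 88 89 90
f 88 90 76
f 89 73 91
f 89 91 90
f 90 91 92
f 90 92 76
f 91 73 93
f 91 93 92
f 92 93 94
f 92 94 76
f 93 73 74
f 93 74 94
f 94 74 75
f 94 75 76



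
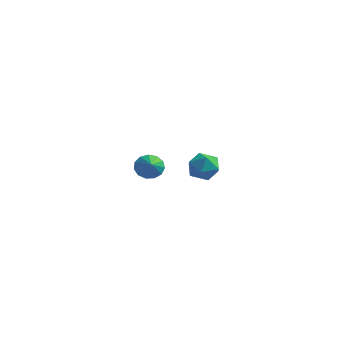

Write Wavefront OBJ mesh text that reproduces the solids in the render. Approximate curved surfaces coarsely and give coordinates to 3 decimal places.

v 2.431 -2.097 2.008
v 2.932 -1.855 2.85
v 3.848 -2.325 1.23
v 4.349 -2.083 2.072
v 3.827 -2.945 2.026
v 2.95 -2.804 2.507
v 3.83 -1.376 1.573
v 2.953 -1.235 2.054
v 3.796 -1.409 2.582
v 3.794 -2.379 2.861
v 2.986 -1.801 1.219
v 2.984 -2.771 1.498
v -4.197 3.229 -1.543
v -3.721 3.933 -1.217
v -3.463 2.451 -0.937
v -4.096 3.843 -0.879
v -4.503 3.558 -0.752
v -4.813 3.168 -0.876
v -4.927 2.799 -1.212
v -4.81 2.565 -1.654
v -4.498 2.543 -2.06
v -4.09 2.738 -2.302
v -3.717 3.09 -2.304
v -3.496 3.485 -2.064
v -3.497 3.799 -1.659
f 1 12 6
f 1 6 2
f 1 2 8
f 1 8 11
f 1 11 12
f 2 6 10
f 6 12 5
f 12 11 3
f 11 8 7
f 8 2 9
f 4 10 5
f 4 5 3
f 4 3 7
f 4 7 9
f 4 9 10
f 5 10 6
f 3 5 12
f 7 3 11
f 9 7 8
f 10 9 2
f 14 13 16
f 14 16 15
f 16 13 17
f 16 17 15
f 17 13 18
f 17 18 15
f 18 13 19
f 18 19 15
f 19 13 20
f 19 20 15
f 20 13 21
f 20 21 15
f 21 13 22
f 21 22 15
f 22 13 23
f 22 23 15
f 23 13 24
f 23 24 15
f 24 13 25
f 24 25 15
f 25 13 14
f 25 14 15



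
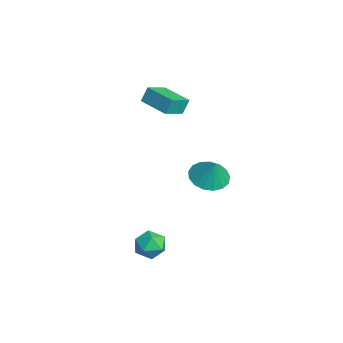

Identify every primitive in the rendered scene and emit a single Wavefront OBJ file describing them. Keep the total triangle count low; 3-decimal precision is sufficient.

v 0.322 2.706 -1.064
v 0.863 1.866 -1.212
v 0.878 2.854 0.124
v 1.144 2.217 -1.388
v 1.238 2.68 -1.489
v 1.121 3.149 -1.493
v 0.822 3.517 -1.399
v 0.408 3.699 -1.228
v -0.026 3.653 -1.02
v -0.38 3.39 -0.821
v -0.573 2.971 -0.678
v -0.561 2.49 -0.624
v -0.347 2.06 -0.67
v 0.021 1.777 -0.807
v 0.457 1.707 -1.002
v -3.246 1.077 2.234
v -3.355 1.428 3.044
v -1.847 1.933 2.051
v -1.956 2.284 2.861
v -2.564 0.076 2.759
v -2.673 0.427 3.569
v -1.165 0.932 2.576
v -1.274 1.283 3.386
v 3.241 -0.851 -2.334
v 3.713 -0.189 -2.549
v 3.787 -1.571 -3.351
v 4.259 -0.909 -3.566
v 4.412 -1.318 -2.847
v 4.074 -0.873 -2.219
v 3.426 -0.887 -3.681
v 3.088 -0.442 -3.053
v 3.827 -0.211 -3.382
v 4.436 -0.477 -2.867
v 3.064 -1.283 -3.033
v 3.673 -1.549 -2.518
f 2 1 4
f 2 4 3
f 4 1 5
f 4 5 3
f 5 1 6
f 5 6 3
f 6 1 7
f 6 7 3
f 7 1 8
f 7 8 3
f 8 1 9
f 8 9 3
f 9 1 10
f 9 10 3
f 10 1 11
f 10 11 3
f 11 1 12
f 11 12 3
f 12 1 13
f 12 13 3
f 13 1 14
f 13 14 3
f 14 1 15
f 14 15 3
f 15 1 2
f 15 2 3
f 17 19 16
f 20 17 16
f 16 19 18
f 18 20 16
f 17 23 19
f 21 17 20
f 21 23 17
f 19 23 18
f 22 20 18
f 18 23 22
f 22 21 20
f 23 21 22
f 24 35 29
f 24 29 25
f 24 25 31
f 24 31 34
f 24 34 35
f 25 29 33
f 29 35 28
f 35 34 26
f 34 31 30
f 31 25 32
f 27 33 28
f 27 28 26
f 27 26 30
f 27 30 32
f 27 32 33
f 28 33 29
f 26 28 35
f 30 26 34
f 32 30 31
f 33 32 25



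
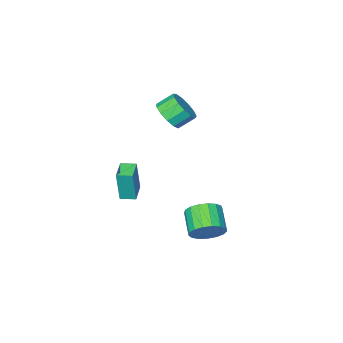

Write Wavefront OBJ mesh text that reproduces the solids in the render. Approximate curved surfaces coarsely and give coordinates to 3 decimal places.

v -2.559 -1.476 2.856
v -1.96 -1.663 3.673
v -2.821 -1.252 4.4
v -3.421 -1.064 3.584
v -1.842 -1.12 3.505
v -2.704 -0.709 4.232
v -1.952 -0.69 3.131
v -2.814 -0.279 3.858
v -2.255 -0.509 2.67
v -3.117 -0.098 3.397
v -2.655 -0.635 2.268
v -3.516 -0.224 2.995
v -3.024 -1.028 2.053
v -3.885 -0.617 2.78
v -3.245 -1.563 2.093
v -4.107 -1.152 2.82
v -3.249 -2.07 2.375
v -4.111 -1.659 3.102
v -3.034 -2.389 2.81
v -3.895 -1.977 3.537
v -2.668 -2.417 3.26
v -3.529 -2.006 3.987
v -2.267 -2.146 3.581
v -3.129 -1.735 4.309
v -1.931 3.086 -3.837
v -1.071 3.052 -3.218
v -1.709 1.779 -2.403
v -2.569 1.814 -3.023
v -1.385 3.366 -2.973
v -2.023 2.094 -2.158
v -1.824 3.616 -2.926
v -2.462 2.344 -2.111
v -2.287 3.745 -3.087
v -2.925 2.473 -2.273
v -2.669 3.723 -3.421
v -3.307 2.451 -2.606
v -2.882 3.555 -3.85
v -3.52 2.283 -3.035
v -2.876 3.279 -4.276
v -3.514 2.007 -3.461
v -2.655 2.96 -4.602
v -3.293 1.687 -3.787
v -2.267 2.669 -4.752
v -2.905 1.397 -3.937
v -1.803 2.474 -4.693
v -2.441 1.201 -3.878
v -1.367 2.419 -4.438
v -2.005 1.147 -3.623
v -1.061 2.517 -4.045
v -1.699 1.245 -3.231
v -0.955 2.745 -3.605
v -1.593 1.473 -2.79
v -1.59 -2.807 -3.416
v -1.35 -2.783 -1.34
v -0.682 -1.898 -3.532
v -0.442 -1.873 -1.456
v -0.938 -3.467 -3.484
v -0.698 -3.442 -1.408
v -0.03 -2.557 -3.6
v 0.21 -2.533 -1.524
f 2 1 5
f 2 5 3
f 3 5 6
f 3 6 4
f 5 1 7
f 5 7 6
f 6 7 8
f 6 8 4
f 7 1 9
f 7 9 8
f 8 9 10
f 8 10 4
f 9 1 11
f 9 11 10
f 10 11 12
f 10 12 4
f 11 1 13
f 11 13 12
f 12 13 14
f 12 14 4
f 13 1 15
f 13 15 14
f 14 15 16
f 14 16 4
f 15 1 17
f 15 17 16
f 16 17 18
f 16 18 4
f 17 1 19
f 17 19 18
f 18 19 20
f 18 20 4
f 19 1 21
f 19 21 20
f 20 21 22
f 20 22 4
f 21 1 23
f 21 23 22
f 22 23 24
f 22 24 4
f 23 1 2
f 23 2 24
f 24 2 3
f 24 3 4
f 26 25 29
f 26 29 27
f 27 29 30
f 27 30 28
f 29 25 31
f 29 31 30
f 30 31 32
f 30 32 28
f 31 25 33
f 31 33 32
f 32 33 34
f 32 34 28
f 33 25 35
f 33 35 34
f 34 35 36
f 34 36 28
f 35 25 37
f 35 37 36
f 36 37 38
f 36 38 28
f 37 25 39
f 37 39 38
f 38 39 40
f 38 40 28
f 39 25 41
f 39 41 40
f 40 41 42
f 40 42 28
f 41 25 43
f 41 43 42
f 42 43 44
f 42 44 28
f 43 25 45
f 43 45 44
f 44 45 46
f 44 46 28
f 45 25 47
f 45 47 46
f 46 47 48
f 46 48 28
f 47 25 49
f 47 49 48
f 48 49 50
f 48 50 28
f 49 25 51
f 49 51 50
f 50 51 52
f 50 52 28
f 51 25 26
f 51 26 52
f 52 26 27
f 52 27 28
f 54 56 53
f 57 54 53
f 53 56 55
f 55 57 53
f 54 60 56
f 58 54 57
f 58 60 54
f 56 60 55
f 59 57 55
f 55 60 59
f 59 58 57
f 60 58 59



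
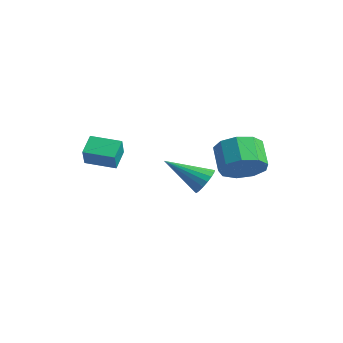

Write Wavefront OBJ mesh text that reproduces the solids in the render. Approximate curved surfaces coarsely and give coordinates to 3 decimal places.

v -0.104 -3.782 1.184
v 0.379 -4.189 2.059
v -0.605 -3.061 1.795
v -0.122 -3.468 2.671
v 0.962 -2.892 1.009
v 1.445 -3.299 1.885
v 0.461 -2.171 1.621
v 0.944 -2.578 2.496
v 4.118 1.365 0.991
v 4.886 1.546 1.713
v 3.911 2.017 2.632
v 3.142 1.835 1.909
v 4.784 2.142 1.3
v 3.809 2.613 2.219
v 4.371 2.374 0.743
v 3.396 2.845 1.661
v 3.839 2.134 0.301
v 2.864 2.605 1.22
v 3.437 1.534 0.182
v 2.462 2.004 1.101
v 3.354 0.855 0.442
v 2.379 1.325 1.36
v 3.628 0.414 0.958
v 2.653 0.884 1.877
v 4.131 0.418 1.489
v 3.156 0.889 2.408
v 4.628 0.865 1.788
v 3.653 1.336 2.706
v 2.3 0.743 -0.204
v 2.694 0.914 0.411
v 1.1 -0.543 0.924
v 2.451 1.143 0.413
v 2.178 1.292 0.292
v 1.929 1.333 0.073
v 1.754 1.257 -0.2
v 1.687 1.079 -0.475
v 1.741 0.834 -0.695
v 1.907 0.572 -0.819
v 2.15 0.343 -0.82
v 2.423 0.194 -0.7
v 2.672 0.153 -0.481
v 2.847 0.23 -0.207
v 2.914 0.407 0.067
v 2.86 0.652 0.288
f 2 4 1
f 5 2 1
f 1 4 3
f 3 5 1
f 2 8 4
f 6 2 5
f 6 8 2
f 4 8 3
f 7 5 3
f 3 8 7
f 7 6 5
f 8 6 7
f 10 9 13
f 10 13 11
f 11 13 14
f 11 14 12
f 13 9 15
f 13 15 14
f 14 15 16
f 14 16 12
f 15 9 17
f 15 17 16
f 16 17 18
f 16 18 12
f 17 9 19
f 17 19 18
f 18 19 20
f 18 20 12
f 19 9 21
f 19 21 20
f 20 21 22
f 20 22 12
f 21 9 23
f 21 23 22
f 22 23 24
f 22 24 12
f 23 9 25
f 23 25 24
f 24 25 26
f 24 26 12
f 25 9 27
f 25 27 26
f 26 27 28
f 26 28 12
f 27 9 10
f 27 10 28
f 28 10 11
f 28 11 12
f 30 29 32
f 30 32 31
f 32 29 33
f 32 33 31
f 33 29 34
f 33 34 31
f 34 29 35
f 34 35 31
f 35 29 36
f 35 36 31
f 36 29 37
f 36 37 31
f 37 29 38
f 37 38 31
f 38 29 39
f 38 39 31
f 39 29 40
f 39 40 31
f 40 29 41
f 40 41 31
f 41 29 42
f 41 42 31
f 42 29 43
f 42 43 31
f 43 29 44
f 43 44 31
f 44 29 30
f 44 30 31



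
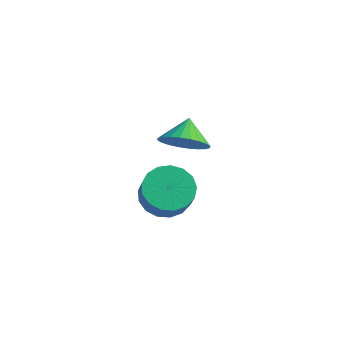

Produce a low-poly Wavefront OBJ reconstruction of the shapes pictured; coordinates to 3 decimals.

v -2.155 -3.147 -1.093
v -1.366 -3.344 -1.544
v -0.936 -3.789 -0.599
v -1.725 -3.593 -0.147
v -1.297 -2.935 -1.383
v -0.867 -3.38 -0.437
v -1.425 -2.574 -1.155
v -0.995 -3.02 -0.209
v -1.72 -2.345 -0.912
v -1.29 -2.791 0.033
v -2.115 -2.3 -0.711
v -1.685 -2.745 0.234
v -2.519 -2.449 -0.598
v -2.088 -2.894 0.347
v -2.839 -2.757 -0.598
v -2.409 -3.203 0.348
v -3.003 -3.156 -0.711
v -2.573 -3.601 0.234
v -2.973 -3.552 -0.911
v -2.543 -3.997 0.034
v -2.755 -3.855 -1.153
v -2.325 -4.301 -0.208
v -2.4 -3.997 -1.382
v -1.97 -4.442 -0.436
v -1.989 -3.943 -1.544
v -1.559 -4.389 -0.598
v -1.616 -3.708 -1.602
v -1.186 -4.153 -0.657
v -3.576 0.466 -1.652
v -2.651 0.759 -1.634
v -3.864 1.334 -0.988
v -2.782 0.947 -1.935
v -3.034 1.061 -2.194
v -3.368 1.085 -2.37
v -3.734 1.015 -2.437
v -4.076 0.861 -2.384
v -4.341 0.647 -2.22
v -4.491 0.405 -1.969
v -4.5 0.173 -1.671
v -4.369 -0.014 -1.369
v -4.118 -0.129 -1.111
v -3.784 -0.152 -0.935
v -3.418 -0.082 -0.868
v -3.076 0.072 -0.921
v -2.81 0.286 -1.085
v -2.661 0.527 -1.335
f 2 1 5
f 2 5 3
f 3 5 6
f 3 6 4
f 5 1 7
f 5 7 6
f 6 7 8
f 6 8 4
f 7 1 9
f 7 9 8
f 8 9 10
f 8 10 4
f 9 1 11
f 9 11 10
f 10 11 12
f 10 12 4
f 11 1 13
f 11 13 12
f 12 13 14
f 12 14 4
f 13 1 15
f 13 15 14
f 14 15 16
f 14 16 4
f 15 1 17
f 15 17 16
f 16 17 18
f 16 18 4
f 17 1 19
f 17 19 18
f 18 19 20
f 18 20 4
f 19 1 21
f 19 21 20
f 20 21 22
f 20 22 4
f 21 1 23
f 21 23 22
f 22 23 24
f 22 24 4
f 23 1 25
f 23 25 24
f 24 25 26
f 24 26 4
f 25 1 27
f 25 27 26
f 26 27 28
f 26 28 4
f 27 1 2
f 27 2 28
f 28 2 3
f 28 3 4
f 30 29 32
f 30 32 31
f 32 29 33
f 32 33 31
f 33 29 34
f 33 34 31
f 34 29 35
f 34 35 31
f 35 29 36
f 35 36 31
f 36 29 37
f 36 37 31
f 37 29 38
f 37 38 31
f 38 29 39
f 38 39 31
f 39 29 40
f 39 40 31
f 40 29 41
f 40 41 31
f 41 29 42
f 41 42 31
f 42 29 43
f 42 43 31
f 43 29 44
f 43 44 31
f 44 29 45
f 44 45 31
f 45 29 46
f 45 46 31
f 46 29 30
f 46 30 31



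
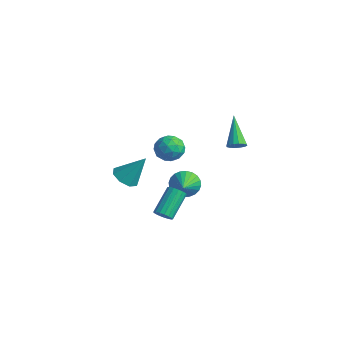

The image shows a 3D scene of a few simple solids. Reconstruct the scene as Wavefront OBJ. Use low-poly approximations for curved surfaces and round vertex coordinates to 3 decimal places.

v -3.172 -0.029 -2.002
v -2.364 -0.374 -2.194
v -2.408 0.869 -0.398
v -2.465 0.24 -2.489
v -2.98 0.697 -2.499
v -3.608 0.729 -2.218
v -3.981 0.317 -1.81
v -3.88 -0.297 -1.514
v -3.364 -0.754 -1.505
v -2.736 -0.786 -1.786
v 2.048 -0.626 2.894
v 2.725 -0.628 3.493
v 1.255 -1.472 3.787
v 1.932 -1.474 4.386
v 1.466 -0.714 4.234
v 1.956 -0.192 3.681
v 2.024 -1.908 3.599
v 2.514 -1.386 3.046
v 2.71 -1.421 3.928
v 2.366 -0.683 4.321
v 1.614 -1.417 2.959
v 1.27 -0.679 3.352
v 2.456 -0.553 3.115
v 1.524 -1.547 4.165
v 1.25 -1.1 4.075
v 1.648 -1.101 4.428
v 2.004 -0.297 3.226
v 2.402 -0.298 3.578
v 1.662 -0.348 4.013
v 1.578 -1.802 3.702
v 1.976 -1.803 4.054
v 2.332 -0.999 2.852
v 2.73 -1 3.205
v 2.318 -1.752 3.267
v 2.845 -1.02 3.723
v 2.38 -1.517 4.248
v 2.433 -1.772 3.785
v 2.721 -1.465 3.461
v 2.643 -0.586 3.954
v 2.177 -1.083 4.479
v 1.903 -0.637 4.389
v 2.191 -0.33 4.064
v 2.634 -1.052 4.21
v 1.803 -1.017 2.801
v 1.337 -1.514 3.326
v 1.789 -1.77 3.216
v 2.077 -1.463 2.891
v 1.6 -0.583 3.032
v 1.135 -1.08 3.557
v 1.259 -0.635 3.819
v 1.547 -0.328 3.495
v 1.346 -1.048 3.07
v 2.89 2.984 2.53
v 3.341 3.081 2.881
v 1.59 3.896 3.95
v 3.324 3.325 2.708
v 3.19 3.479 2.487
v 2.975 3.499 2.278
v 2.738 3.382 2.136
v 2.542 3.158 2.1
v 2.438 2.887 2.179
v 2.456 2.643 2.352
v 2.59 2.49 2.573
v 2.804 2.469 2.782
v 3.041 2.586 2.924
v 3.238 2.81 2.96
v -2.515 3.859 -4.046
v -1.849 4.085 -4.685
v -1.305 2.701 -3.194
v -1.788 4.34 -4.424
v -1.838 4.523 -4.106
v -1.991 4.605 -3.778
v -2.223 4.573 -3.491
v -2.5 4.432 -3.289
v -2.779 4.205 -3.202
v -3.019 3.924 -3.243
v -3.181 3.634 -3.407
v -3.242 3.378 -3.668
v -3.192 3.196 -3.987
v -3.04 3.114 -4.315
v -2.807 3.146 -4.602
v -2.53 3.287 -4.804
v -2.251 3.514 -4.891
v -2.012 3.794 -4.849
v 1.68 -1.26 -1.941
v 2.248 -1.103 -1.902
v 1.787 0.278 -0.76
v 1.22 0.12 -0.799
v 2.151 -0.954 -2.121
v 1.691 0.427 -0.98
v 1.947 -0.875 -2.299
v 1.486 0.506 -1.158
v 1.681 -0.884 -2.395
v 1.221 0.497 -1.254
v 1.416 -0.98 -2.387
v 0.955 0.401 -1.246
v 1.211 -1.139 -2.277
v 0.75 0.242 -1.135
v 1.113 -1.327 -2.089
v 0.653 0.054 -0.948
v 1.146 -1.499 -1.868
v 0.685 -0.118 -0.726
v 1.301 -1.617 -1.663
v 0.84 -0.236 -0.522
v 1.542 -1.653 -1.522
v 1.082 -0.272 -0.38
v 1.816 -1.599 -1.477
v 1.356 -0.218 -0.335
v 2.058 -1.467 -1.538
v 1.598 -0.086 -0.396
v 2.214 -1.289 -1.691
v 1.754 0.092 -0.55
f 2 1 4
f 2 4 3
f 4 1 5
f 4 5 3
f 5 1 6
f 5 6 3
f 6 1 7
f 6 7 3
f 7 1 8
f 7 8 3
f 8 1 9
f 8 9 3
f 9 1 10
f 9 10 3
f 10 1 2
f 10 2 3
f 11 48 27
f 48 22 51
f 27 51 16
f 48 51 27
f 11 27 23
f 27 16 28
f 23 28 12
f 27 28 23
f 11 23 32
f 23 12 33
f 32 33 18
f 23 33 32
f 11 32 44
f 32 18 47
f 44 47 21
f 32 47 44
f 11 44 48
f 44 21 52
f 48 52 22
f 44 52 48
f 12 28 39
f 28 16 42
f 39 42 20
f 28 42 39
f 16 51 29
f 51 22 50
f 29 50 15
f 51 50 29
f 22 52 49
f 52 21 45
f 49 45 13
f 52 45 49
f 21 47 46
f 47 18 34
f 46 34 17
f 47 34 46
f 18 33 38
f 33 12 35
f 38 35 19
f 33 35 38
f 14 40 26
f 40 20 41
f 26 41 15
f 40 41 26
f 14 26 24
f 26 15 25
f 24 25 13
f 26 25 24
f 14 24 31
f 24 13 30
f 31 30 17
f 24 30 31
f 14 31 36
f 31 17 37
f 36 37 19
f 31 37 36
f 14 36 40
f 36 19 43
f 40 43 20
f 36 43 40
f 15 41 29
f 41 20 42
f 29 42 16
f 41 42 29
f 13 25 49
f 25 15 50
f 49 50 22
f 25 50 49
f 17 30 46
f 30 13 45
f 46 45 21
f 30 45 46
f 19 37 38
f 37 17 34
f 38 34 18
f 37 34 38
f 20 43 39
f 43 19 35
f 39 35 12
f 43 35 39
f 54 53 56
f 54 56 55
f 56 53 57
f 56 57 55
f 57 53 58
f 57 58 55
f 58 53 59
f 58 59 55
f 59 53 60
f 59 60 55
f 60 53 61
f 60 61 55
f 61 53 62
f 61 62 55
f 62 53 63
f 62 63 55
f 63 53 64
f 63 64 55
f 64 53 65
f 64 65 55
f 65 53 66
f 65 66 55
f 66 53 54
f 66 54 55
f 68 67 70
f 68 70 69
f 70 67 71
f 70 71 69
f 71 67 72
f 71 72 69
f 72 67 73
f 72 73 69
f 73 67 74
f 73 74 69
f 74 67 75
f 74 75 69
f 75 67 76
f 75 76 69
f 76 67 77
f 76 77 69
f 77 67 78
f 77 78 69
f 78 67 79
f 78 79 69
f 79 67 80
f 79 80 69
f 80 67 81
f 80 81 69
f 81 67 82
f 81 82 69
f 82 67 83
f 82 83 69
f 83 67 84
f 83 84 69
f 84 67 68
f 84 68 69
f 86 85 89
f 86 89 87
f 87 89 90
f 87 90 88
f 89 85 91
f 89 91 90
f 90 91 92
f 90 92 88
f 91 85 93
f 91 93 92
f 92 93 94
f 92 94 88
f 93 85 95
f 93 95 94
f 94 95 96
f 94 96 88
f 95 85 97
f 95 97 96
f 96 97 98
f 96 98 88
f 97 85 99
f 97 99 98
f 98 99 100
f 98 100 88
f 99 85 101
f 99 101 100
f 100 101 102
f 100 102 88
f 101 85 103
f 101 103 102
f 102 103 104
f 102 104 88
f 103 85 105
f 103 105 104
f 104 105 106
f 104 106 88
f 105 85 107
f 105 107 106
f 106 107 108
f 106 108 88
f 107 85 109
f 107 109 108
f 108 109 110
f 108 110 88
f 109 85 111
f 109 111 110
f 110 111 112
f 110 112 88
f 111 85 86
f 111 86 112
f 112 86 87
f 112 87 88



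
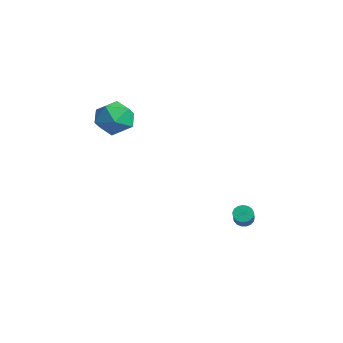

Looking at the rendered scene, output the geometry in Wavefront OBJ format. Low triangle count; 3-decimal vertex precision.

v -2.515 -0.998 1.895
v -1.54 -1.013 2.556
v -3.42 -2.047 3.204
v -2.445 -2.062 3.865
v -3.045 -1.059 3.724
v -2.486 -0.411 2.915
v -2.474 -2.649 2.845
v -1.915 -2.001 2.036
v -1.515 -2.034 3.143
v -1.868 -1.051 3.687
v -3.092 -2.009 2.073
v -3.445 -1.026 2.617
v 1.2 3.82 -4.095
v 1.566 3.744 -4.485
v 2.466 3.104 -3.515
v 2.1 3.18 -3.125
v 1.627 3.976 -4.388
v 2.526 3.335 -3.417
v 1.589 4.172 -4.223
v 2.489 3.531 -3.253
v 1.463 4.288 -4.03
v 2.362 3.647 -3.06
v 1.276 4.296 -3.851
v 2.176 3.655 -2.881
v 1.072 4.196 -3.729
v 1.972 3.555 -2.758
v 0.898 4.009 -3.69
v 1.797 3.368 -2.72
v 0.792 3.779 -3.744
v 1.692 3.139 -2.774
v 0.78 3.559 -3.878
v 1.68 2.918 -2.908
v 0.865 3.399 -4.063
v 1.764 2.758 -3.092
v 1.026 3.335 -4.254
v 1.925 2.694 -3.284
v 1.227 3.382 -4.409
v 2.127 2.741 -3.439
v 1.422 3.53 -4.493
v 2.322 2.889 -3.522
f 1 12 6
f 1 6 2
f 1 2 8
f 1 8 11
f 1 11 12
f 2 6 10
f 6 12 5
f 12 11 3
f 11 8 7
f 8 2 9
f 4 10 5
f 4 5 3
f 4 3 7
f 4 7 9
f 4 9 10
f 5 10 6
f 3 5 12
f 7 3 11
f 9 7 8
f 10 9 2
f 14 13 17
f 14 17 15
f 15 17 18
f 15 18 16
f 17 13 19
f 17 19 18
f 18 19 20
f 18 20 16
f 19 13 21
f 19 21 20
f 20 21 22
f 20 22 16
f 21 13 23
f 21 23 22
f 22 23 24
f 22 24 16
f 23 13 25
f 23 25 24
f 24 25 26
f 24 26 16
f 25 13 27
f 25 27 26
f 26 27 28
f 26 28 16
f 27 13 29
f 27 29 28
f 28 29 30
f 28 30 16
f 29 13 31
f 29 31 30
f 30 31 32
f 30 32 16
f 31 13 33
f 31 33 32
f 32 33 34
f 32 34 16
f 33 13 35
f 33 35 34
f 34 35 36
f 34 36 16
f 35 13 37
f 35 37 36
f 36 37 38
f 36 38 16
f 37 13 39
f 37 39 38
f 38 39 40
f 38 40 16
f 39 13 14
f 39 14 40
f 40 14 15
f 40 15 16



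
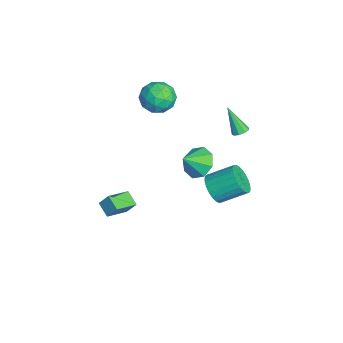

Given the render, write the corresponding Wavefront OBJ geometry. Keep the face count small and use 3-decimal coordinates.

v -1.401 1.605 -4.062
v -0.864 1.131 -3.349
v -0.722 2.681 -2.426
v -1.259 3.155 -3.138
v -0.579 1.251 -3.594
v -0.437 2.801 -2.67
v -0.419 1.424 -3.909
v -0.277 2.974 -2.986
v -0.408 1.625 -4.248
v -0.267 3.175 -3.324
v -0.549 1.823 -4.559
v -0.407 3.373 -3.635
v -0.819 1.988 -4.793
v -0.677 3.538 -3.87
v -1.178 2.094 -4.917
v -1.036 3.644 -3.993
v -1.571 2.126 -4.91
v -1.429 3.676 -3.986
v -1.938 2.079 -4.774
v -1.796 3.629 -3.851
v -2.223 1.959 -4.53
v -2.081 3.509 -3.606
v -2.383 1.786 -4.214
v -2.241 3.336 -3.291
v -2.393 1.585 -3.876
v -2.252 3.135 -2.952
v -2.253 1.387 -3.565
v -2.111 2.937 -2.641
v -1.983 1.222 -3.33
v -1.841 2.772 -2.407
v -1.624 1.116 -3.207
v -1.482 2.666 -2.283
v -1.231 1.084 -3.214
v -1.089 2.634 -2.29
v -3.101 -0.417 3.175
v -2.023 -0.639 3.35
v -3.437 -2.181 3.01
v -2.359 -2.403 3.185
v -2.989 -2.009 4.016
v -2.781 -0.918 4.118
v -2.679 -1.902 2.242
v -2.471 -0.811 2.344
v -1.762 -1.556 2.774
v -1.954 -1.623 3.87
v -3.506 -1.197 2.49
v -3.698 -1.264 3.586
v -2.532 -0.373 3.277
v -2.928 -2.447 3.083
v -3.298 -2.215 3.571
v -2.664 -2.346 3.674
v -2.978 -0.537 3.728
v -2.345 -0.668 3.831
v -2.912 -1.473 4.222
v -3.115 -2.152 2.529
v -2.482 -2.283 2.632
v -2.796 -0.474 2.686
v -2.162 -0.605 2.789
v -2.548 -1.347 2.138
v -1.745 -1.043 3.041
v -1.943 -2.08 2.944
v -2.131 -1.785 2.39
v -2.009 -1.144 2.45
v -1.858 -1.082 3.686
v -2.056 -2.119 3.588
v -2.426 -1.887 4.077
v -2.304 -1.246 4.137
v -1.705 -1.621 3.347
v -3.404 -0.701 2.772
v -3.602 -1.738 2.674
v -3.156 -1.574 2.223
v -3.034 -0.933 2.283
v -3.517 -0.74 3.416
v -3.715 -1.777 3.319
v -3.451 -1.676 3.91
v -3.329 -1.035 3.97
v -3.755 -1.199 3.013
v 3.293 0.239 2.788
v 4.012 0.906 3.068
v 3.767 -0.619 3.612
v 3.365 0.964 3.502
v 2.676 0.597 3.517
v 2.348 0.021 3.106
v 2.574 -0.429 2.508
v 3.22 -0.487 2.075
v 3.909 -0.12 2.059
v 4.237 0.457 2.471
v 2.467 -4.99 -1.074
v 2.674 -4.474 -0.291
v 1.616 -3.898 -1.568
v 1.822 -3.383 -0.785
v 3.238 -4.597 -1.535
v 3.444 -4.082 -0.752
v 2.386 -3.506 -2.029
v 2.593 -2.99 -1.246
v 0.35 2.822 2.57
v 0.753 3.009 2.82
v -0.31 2.158 4.13
v 0.497 3.246 2.812
v 0.172 3.284 2.691
v -0.069 3.106 2.513
v -0.114 2.795 2.361
v 0.058 2.496 2.308
v 0.367 2.35 2.376
v 0.669 2.425 2.536
v 0.821 2.685 2.711
f 2 1 5
f 2 5 3
f 3 5 6
f 3 6 4
f 5 1 7
f 5 7 6
f 6 7 8
f 6 8 4
f 7 1 9
f 7 9 8
f 8 9 10
f 8 10 4
f 9 1 11
f 9 11 10
f 10 11 12
f 10 12 4
f 11 1 13
f 11 13 12
f 12 13 14
f 12 14 4
f 13 1 15
f 13 15 14
f 14 15 16
f 14 16 4
f 15 1 17
f 15 17 16
f 16 17 18
f 16 18 4
f 17 1 19
f 17 19 18
f 18 19 20
f 18 20 4
f 19 1 21
f 19 21 20
f 20 21 22
f 20 22 4
f 21 1 23
f 21 23 22
f 22 23 24
f 22 24 4
f 23 1 25
f 23 25 24
f 24 25 26
f 24 26 4
f 25 1 27
f 25 27 26
f 26 27 28
f 26 28 4
f 27 1 29
f 27 29 28
f 28 29 30
f 28 30 4
f 29 1 31
f 29 31 30
f 30 31 32
f 30 32 4
f 31 1 33
f 31 33 32
f 32 33 34
f 32 34 4
f 33 1 2
f 33 2 34
f 34 2 3
f 34 3 4
f 35 72 51
f 72 46 75
f 51 75 40
f 72 75 51
f 35 51 47
f 51 40 52
f 47 52 36
f 51 52 47
f 35 47 56
f 47 36 57
f 56 57 42
f 47 57 56
f 35 56 68
f 56 42 71
f 68 71 45
f 56 71 68
f 35 68 72
f 68 45 76
f 72 76 46
f 68 76 72
f 36 52 63
f 52 40 66
f 63 66 44
f 52 66 63
f 40 75 53
f 75 46 74
f 53 74 39
f 75 74 53
f 46 76 73
f 76 45 69
f 73 69 37
f 76 69 73
f 45 71 70
f 71 42 58
f 70 58 41
f 71 58 70
f 42 57 62
f 57 36 59
f 62 59 43
f 57 59 62
f 38 64 50
f 64 44 65
f 50 65 39
f 64 65 50
f 38 50 48
f 50 39 49
f 48 49 37
f 50 49 48
f 38 48 55
f 48 37 54
f 55 54 41
f 48 54 55
f 38 55 60
f 55 41 61
f 60 61 43
f 55 61 60
f 38 60 64
f 60 43 67
f 64 67 44
f 60 67 64
f 39 65 53
f 65 44 66
f 53 66 40
f 65 66 53
f 37 49 73
f 49 39 74
f 73 74 46
f 49 74 73
f 41 54 70
f 54 37 69
f 70 69 45
f 54 69 70
f 43 61 62
f 61 41 58
f 62 58 42
f 61 58 62
f 44 67 63
f 67 43 59
f 63 59 36
f 67 59 63
f 78 77 80
f 78 80 79
f 80 77 81
f 80 81 79
f 81 77 82
f 81 82 79
f 82 77 83
f 82 83 79
f 83 77 84
f 83 84 79
f 84 77 85
f 84 85 79
f 85 77 86
f 85 86 79
f 86 77 78
f 86 78 79
f 88 90 87
f 91 88 87
f 87 90 89
f 89 91 87
f 88 94 90
f 92 88 91
f 92 94 88
f 90 94 89
f 93 91 89
f 89 94 93
f 93 92 91
f 94 92 93
f 96 95 98
f 96 98 97
f 98 95 99
f 98 99 97
f 99 95 100
f 99 100 97
f 100 95 101
f 100 101 97
f 101 95 102
f 101 102 97
f 102 95 103
f 102 103 97
f 103 95 104
f 103 104 97
f 104 95 105
f 104 105 97
f 105 95 96
f 105 96 97



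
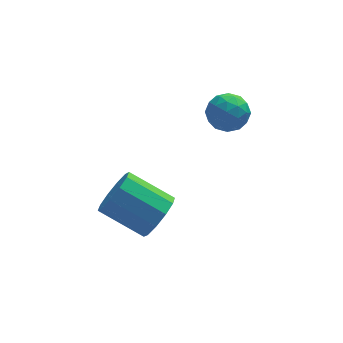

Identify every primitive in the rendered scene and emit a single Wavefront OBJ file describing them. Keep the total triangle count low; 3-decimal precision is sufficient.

v 0.234 -0.456 -0.113
v 0.88 -0.04 0.511
v -0.627 0.852 1.477
v -1.274 0.436 0.853
v 0.802 0.341 0.038
v -0.705 1.232 1.004
v 0.507 0.417 -0.492
v -1 1.308 0.474
v 0.107 0.16 -0.878
v -1.4 1.051 0.088
v -0.244 -0.332 -0.972
v -1.751 0.559 -0.005
v -0.413 -0.872 -0.737
v -1.92 0.02 0.229
v -0.335 -1.252 -0.264
v -1.842 -0.361 0.702
v -0.04 -1.328 0.266
v -1.547 -0.437 1.232
v 0.36 -1.071 0.652
v -1.147 -0.18 1.618
v 0.711 -0.579 0.745
v -0.796 0.312 1.712
v 3.052 3.074 3.321
v 3.605 3.254 2.642
v 3.115 1.666 2.998
v 3.668 1.846 2.319
v 3.947 1.949 3.162
v 3.908 2.819 3.362
v 2.812 2.101 2.278
v 2.773 2.971 2.478
v 3.457 2.653 1.998
v 4.158 2.559 2.544
v 2.562 2.361 3.096
v 3.263 2.267 3.642
v 3.323 3.288 3.01
v 3.397 1.632 2.63
v 3.561 1.693 3.126
v 3.886 1.799 2.727
v 3.501 3.032 3.433
v 3.826 3.138 3.034
v 4.027 2.371 3.34
v 2.894 1.782 2.606
v 3.219 1.888 2.207
v 2.834 3.121 2.913
v 3.159 3.227 2.514
v 2.693 2.549 2.3
v 3.561 3.04 2.232
v 3.598 2.212 2.042
v 3.095 2.362 2.018
v 3.072 2.874 2.136
v 3.973 2.985 2.553
v 4.01 2.157 2.364
v 4.174 2.218 2.859
v 4.151 2.729 2.976
v 3.886 2.631 2.175
v 2.71 2.763 3.276
v 2.747 1.935 3.087
v 2.569 2.191 2.664
v 2.546 2.702 2.781
v 3.122 2.708 3.598
v 3.159 1.88 3.408
v 3.648 2.046 3.504
v 3.625 2.558 3.622
v 2.834 2.289 3.465
f 2 1 5
f 2 5 3
f 3 5 6
f 3 6 4
f 5 1 7
f 5 7 6
f 6 7 8
f 6 8 4
f 7 1 9
f 7 9 8
f 8 9 10
f 8 10 4
f 9 1 11
f 9 11 10
f 10 11 12
f 10 12 4
f 11 1 13
f 11 13 12
f 12 13 14
f 12 14 4
f 13 1 15
f 13 15 14
f 14 15 16
f 14 16 4
f 15 1 17
f 15 17 16
f 16 17 18
f 16 18 4
f 17 1 19
f 17 19 18
f 18 19 20
f 18 20 4
f 19 1 21
f 19 21 20
f 20 21 22
f 20 22 4
f 21 1 2
f 21 2 22
f 22 2 3
f 22 3 4
f 23 60 39
f 60 34 63
f 39 63 28
f 60 63 39
f 23 39 35
f 39 28 40
f 35 40 24
f 39 40 35
f 23 35 44
f 35 24 45
f 44 45 30
f 35 45 44
f 23 44 56
f 44 30 59
f 56 59 33
f 44 59 56
f 23 56 60
f 56 33 64
f 60 64 34
f 56 64 60
f 24 40 51
f 40 28 54
f 51 54 32
f 40 54 51
f 28 63 41
f 63 34 62
f 41 62 27
f 63 62 41
f 34 64 61
f 64 33 57
f 61 57 25
f 64 57 61
f 33 59 58
f 59 30 46
f 58 46 29
f 59 46 58
f 30 45 50
f 45 24 47
f 50 47 31
f 45 47 50
f 26 52 38
f 52 32 53
f 38 53 27
f 52 53 38
f 26 38 36
f 38 27 37
f 36 37 25
f 38 37 36
f 26 36 43
f 36 25 42
f 43 42 29
f 36 42 43
f 26 43 48
f 43 29 49
f 48 49 31
f 43 49 48
f 26 48 52
f 48 31 55
f 52 55 32
f 48 55 52
f 27 53 41
f 53 32 54
f 41 54 28
f 53 54 41
f 25 37 61
f 37 27 62
f 61 62 34
f 37 62 61
f 29 42 58
f 42 25 57
f 58 57 33
f 42 57 58
f 31 49 50
f 49 29 46
f 50 46 30
f 49 46 50
f 32 55 51
f 55 31 47
f 51 47 24
f 55 47 51

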